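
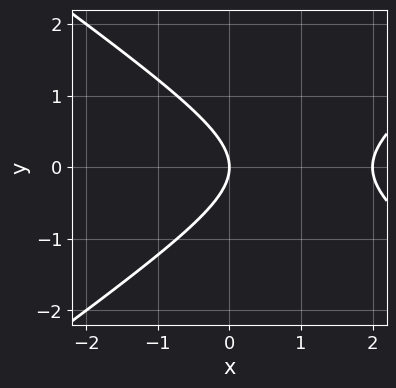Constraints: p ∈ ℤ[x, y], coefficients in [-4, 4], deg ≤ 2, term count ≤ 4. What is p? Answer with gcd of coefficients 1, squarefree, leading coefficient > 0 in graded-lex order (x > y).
First, deg p = 2.
Next, symmetries: mirror symmetry y ↦ −y ⇒ only even powers of y.
Next, observable constraints: the x-axis gridline crossings are at x ∈ {0, 2}; it meets the y-axis at y = 0 (among the integer gridlines).
Finally, together with the visible shape, these determine p as stated.

x^2 - 2*y^2 - 2*x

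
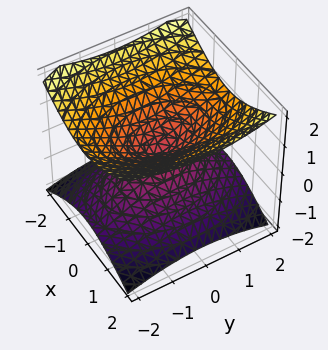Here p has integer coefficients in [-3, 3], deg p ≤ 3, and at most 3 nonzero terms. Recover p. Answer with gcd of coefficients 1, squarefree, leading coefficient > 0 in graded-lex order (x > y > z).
2*x^2 + y^2 - 3*z^2

(a) The degree is 2 — two nappes meeting at a single point; a quadric.
(b) Symmetries: mirror symmetry x ↦ −x ⇒ only even powers of x; mirror symmetry z ↦ −z ⇒ only even powers of z; it's symmetric under y → −y, forcing even powers of y.
(c) Against the integer gridlines: one x-axis crossing is at x = 0; it meets the z-axis at z = 0 (among the integer gridlines); one y-axis crossing is at y = 0.
(d) Putting this together gives p.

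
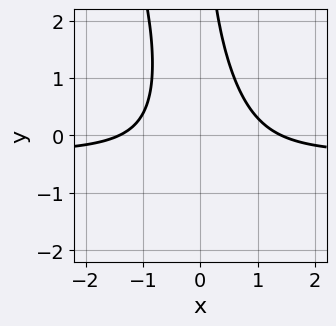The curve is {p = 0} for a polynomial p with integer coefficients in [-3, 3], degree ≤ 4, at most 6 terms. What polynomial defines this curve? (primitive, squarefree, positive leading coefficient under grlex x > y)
3*x^2*y + x*y^2 + x^2 - 2

(a) deg p = 3.
(b) Checking where it meets the axes: it misses every integer gridline on the y-axis.
(c) Matching integer coefficients to the picture gives p.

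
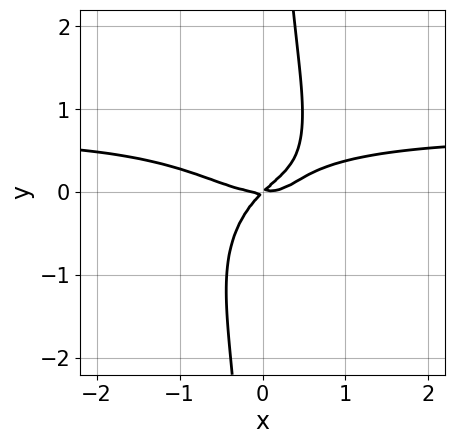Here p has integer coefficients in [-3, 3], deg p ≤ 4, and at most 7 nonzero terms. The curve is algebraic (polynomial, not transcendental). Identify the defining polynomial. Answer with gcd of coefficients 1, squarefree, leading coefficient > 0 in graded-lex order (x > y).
3*x^3*y + 3*x*y^3 - 2*x^3 + 3*x*y - 3*y^2

The degree is 4 — no degree-3 curve has this shape.
Checking where it meets the axes: it meets the y-axis at y = 0 (among the integer gridlines); it crosses the x-axis at the gridline x = 0.
Together with the visible shape, these determine p as stated.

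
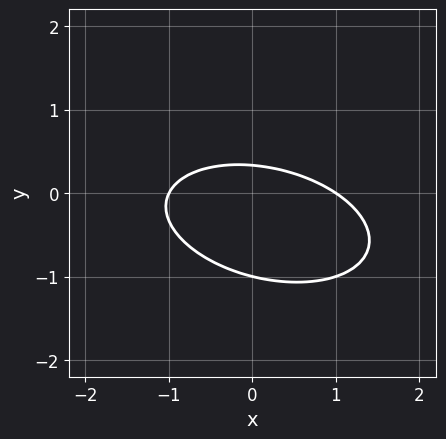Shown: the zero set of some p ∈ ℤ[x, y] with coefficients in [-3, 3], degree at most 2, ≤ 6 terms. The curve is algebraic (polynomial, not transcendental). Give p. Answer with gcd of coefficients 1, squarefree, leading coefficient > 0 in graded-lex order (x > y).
x^2 + x*y + 3*y^2 + 2*y - 1

First, the degree is 2 — a generic line meets the curve in up to 2 points.
Next, checking where it meets the axes: the x-axis gridline crossings are at x ∈ {-1, 1}; one y-axis crossing is at y = -1.
Finally, the integer polynomial consistent with all of this is the stated p.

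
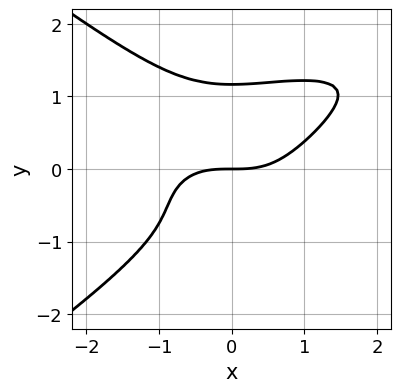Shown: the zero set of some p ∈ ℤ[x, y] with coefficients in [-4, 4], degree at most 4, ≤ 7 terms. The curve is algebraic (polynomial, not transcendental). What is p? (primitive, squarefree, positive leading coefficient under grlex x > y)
x^2*y^2 - 2*y^4 - x^3 + y^2 + 2*y

1. The degree is 4 — a generic line meets the curve in up to 4 points.
2. From the axis intercepts and sections: one x-axis crossing is at x = 0; it crosses the y-axis at the gridline y = 0.
3. These observations pin down the coefficients.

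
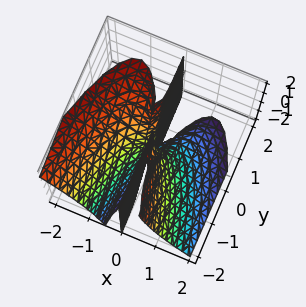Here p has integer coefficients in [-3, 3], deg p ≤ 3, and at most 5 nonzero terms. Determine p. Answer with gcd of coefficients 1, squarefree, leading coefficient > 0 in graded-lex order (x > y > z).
First, deg p = 3. A generic line meets the surface in up to 3 points.
Next, from the visible intercepts: every point of the y-axis in the box is on the surface; it crosses the x-axis at the gridline x = 0.
Finally, matching integer coefficients to the picture gives p.

3*x^3 + 3*x^2*z + 2*x*y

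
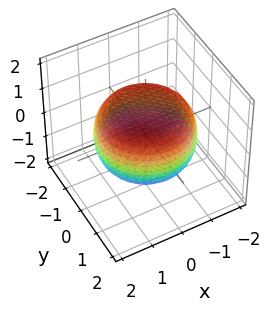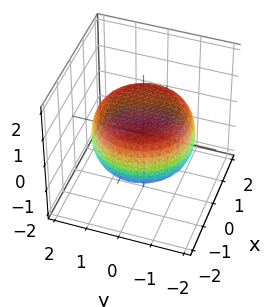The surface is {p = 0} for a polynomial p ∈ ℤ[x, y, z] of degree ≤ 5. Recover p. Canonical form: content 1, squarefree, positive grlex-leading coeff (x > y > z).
x^4 + 2*x^2*y^2 + y^4 - x^2 - y^2 + 3*z^2 - 3

(a) Degree: no degree-3 surface has this shape, so deg p = 4.
(b) By symmetry, the z-axis is an axis of rotation, so x and y enter only as x² + y².
(c) From the axis intercepts and sections: a circular section at z = -1 has radius exactly 1; the z-axis gridline crossings are at z ∈ {-1, 1}.
(d) Solving for integer coefficients yields p as stated.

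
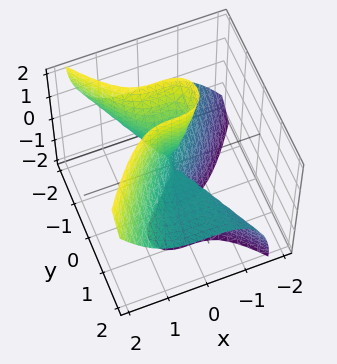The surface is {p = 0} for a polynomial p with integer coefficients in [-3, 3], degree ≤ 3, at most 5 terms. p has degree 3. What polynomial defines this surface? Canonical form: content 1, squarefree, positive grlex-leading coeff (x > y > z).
2*x^3 - 2*y^2*z - y*z^2

1. Degree: the shape is more complex than any degree-2 surface, so deg p = 3.
2. Observable constraints: every point of the z-axis in the box is on the surface; one x-axis crossing is at x = 0; the visible y-axis segment lies entirely on the surface.
3. Matching integer coefficients to the picture gives p.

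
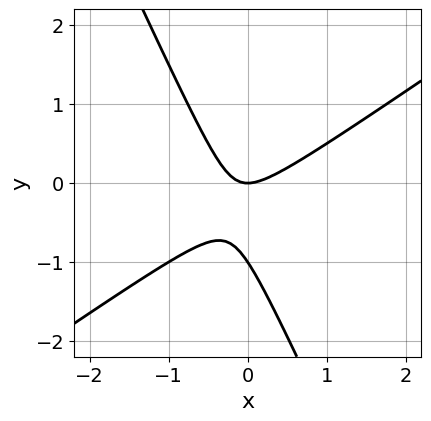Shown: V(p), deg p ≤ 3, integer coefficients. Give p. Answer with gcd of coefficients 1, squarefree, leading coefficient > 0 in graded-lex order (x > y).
3*x^2 - 3*x*y - 2*y^2 - 2*y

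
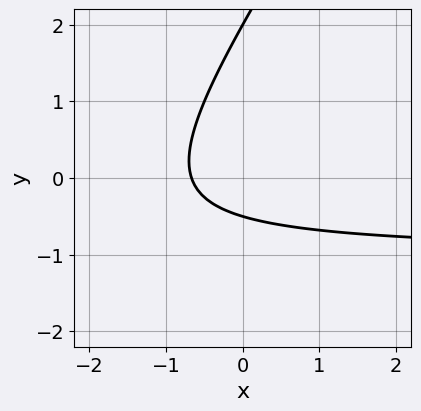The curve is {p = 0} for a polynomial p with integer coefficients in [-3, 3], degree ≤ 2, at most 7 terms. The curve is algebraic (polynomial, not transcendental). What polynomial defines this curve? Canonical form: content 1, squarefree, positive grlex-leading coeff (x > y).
3*x*y - 2*y^2 + 3*x + 3*y + 2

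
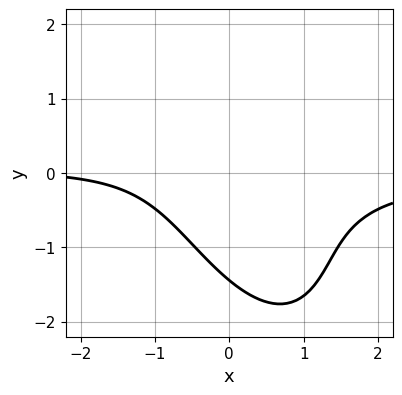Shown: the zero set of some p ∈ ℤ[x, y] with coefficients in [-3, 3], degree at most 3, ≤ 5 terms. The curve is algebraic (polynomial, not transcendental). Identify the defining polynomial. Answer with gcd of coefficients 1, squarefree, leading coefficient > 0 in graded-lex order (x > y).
3*x^2*y + 2*x*y^2 + y^3 + x + 3

(a) deg p = 3.
(b) From the visible intercepts: it misses every integer gridline on the x-axis.
(c) These observations pin down the coefficients.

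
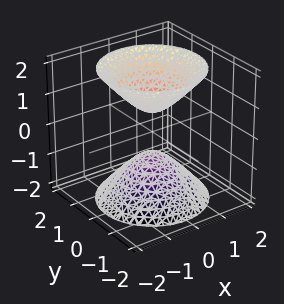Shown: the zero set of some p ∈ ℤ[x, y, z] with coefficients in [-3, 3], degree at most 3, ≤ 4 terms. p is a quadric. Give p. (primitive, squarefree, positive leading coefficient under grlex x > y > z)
(a) There are 2 components.
(b) The degree is 2 — two separate bowl-shaped sheets opening away from each other; a quadric.
(c) Symmetries: mirror symmetry z ↦ −z ⇒ only even powers of z; the z-axis is an axis of rotation, so x and y enter only as x² + y².
(d) From the visible intercepts: it misses every integer gridline on the y-axis; a circular section at z = 1 has radius between 0 and 1; no x-intercept at any integer in the box.
(e) The integer polynomial consistent with all of this is the stated p.

3*x^2 + 3*y^2 - 2*z^2 + 1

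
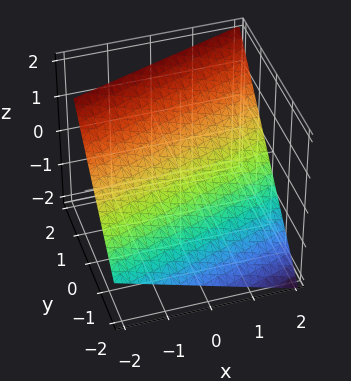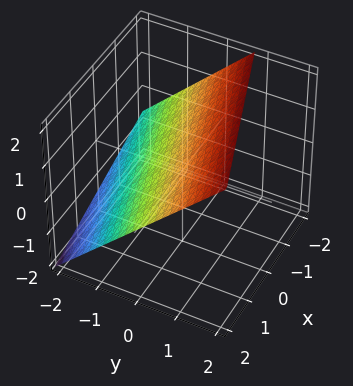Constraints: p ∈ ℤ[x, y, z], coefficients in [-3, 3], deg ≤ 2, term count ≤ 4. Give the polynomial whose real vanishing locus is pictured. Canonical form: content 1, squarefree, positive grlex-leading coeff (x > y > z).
x - 3*y + 3*z - 2

1. deg p = 1. The surface is flat (a plane).
2. Observable constraints: one x-axis crossing is at x = 2.
3. Fitting integer coefficients to these (and the overall shape) gives p.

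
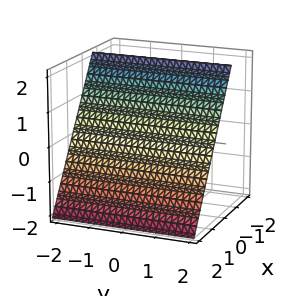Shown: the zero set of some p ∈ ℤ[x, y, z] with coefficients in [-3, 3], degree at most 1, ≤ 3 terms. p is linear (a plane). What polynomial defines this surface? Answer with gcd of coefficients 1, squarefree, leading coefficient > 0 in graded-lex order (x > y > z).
3*x + 2*z - 2

1. deg p = 1. Every cross-section is a straight line — this is a plane.
2. Checking where it meets the axes: one z-axis crossing is at z = 1; no y-intercept at any integer in the box.
3. Putting this together gives p.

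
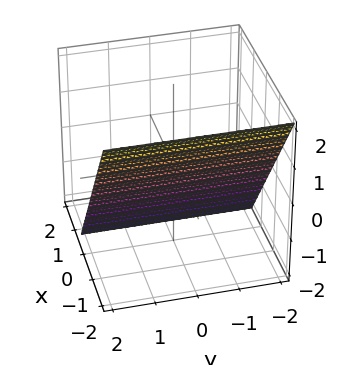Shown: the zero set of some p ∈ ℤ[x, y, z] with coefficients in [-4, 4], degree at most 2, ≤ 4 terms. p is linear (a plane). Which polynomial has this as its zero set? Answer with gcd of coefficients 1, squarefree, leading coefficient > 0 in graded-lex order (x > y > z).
3*x + 2*z + 2

(a) deg p = 1. Every cross-section is a straight line — this is a plane.
(b) From the visible intercepts: no y-intercept at any integer in the box; it crosses the z-axis at the gridline z = -1.
(c) These observations pin down the coefficients.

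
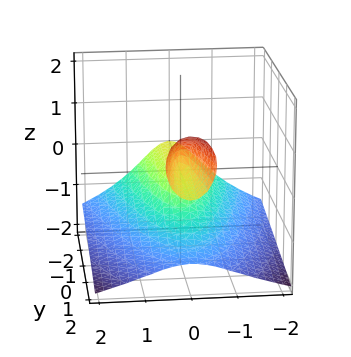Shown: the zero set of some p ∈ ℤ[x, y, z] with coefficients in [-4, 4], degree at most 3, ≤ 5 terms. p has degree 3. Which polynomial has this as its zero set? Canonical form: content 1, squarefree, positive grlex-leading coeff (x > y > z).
x^2*z + z^3 + 3*x^2 - y*z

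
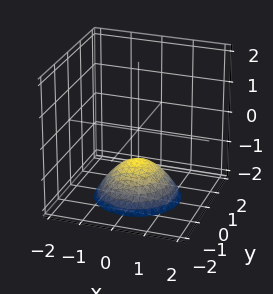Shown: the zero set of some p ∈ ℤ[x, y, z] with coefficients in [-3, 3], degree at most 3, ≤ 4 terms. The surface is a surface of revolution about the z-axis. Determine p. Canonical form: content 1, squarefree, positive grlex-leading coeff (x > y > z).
First, deg p = 2. No degree-1 surface has this shape.
Then, by symmetry, every cross-section ⟂ z is a circle, so x, y appear only via x² + y².
Then, observable constraints: it meets the z-axis at z = -1 (among the integer gridlines); a circular section at z = -2 has radius between 1 and 2.
Finally, fitting integer coefficients to these (and the overall shape) gives p.

2*x^2 + 2*y^2 + 3*z + 3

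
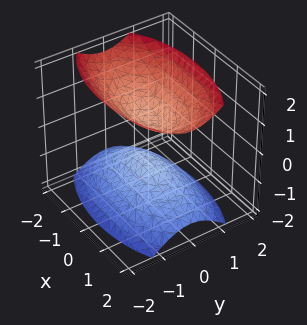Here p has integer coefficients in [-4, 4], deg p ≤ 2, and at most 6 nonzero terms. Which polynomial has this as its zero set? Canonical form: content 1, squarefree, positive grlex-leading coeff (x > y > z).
x^2 + 3*y^2 - 2*z^2 + 1

(a) The picture has 2 separate pieces. Treating them together as one polynomial.
(b) deg p = 2. Two sheets facing apart; a quadric.
(c) Symmetries: mirror symmetry y ↦ −y ⇒ only even powers of y; the x ↦ −x reflection is a symmetry, so x appears only in even powers; it's symmetric under z → −z, forcing even powers of z.
(d) Checking where it meets the axes: it misses every integer gridline on the x-axis; it misses every integer gridline on the y-axis.
(e) Putting this together gives p.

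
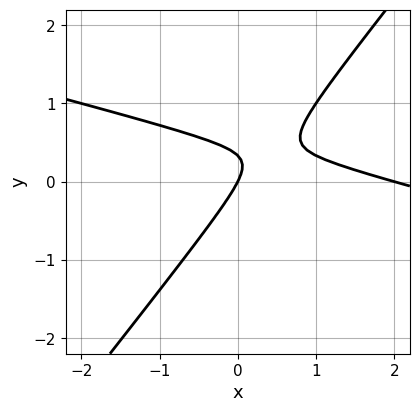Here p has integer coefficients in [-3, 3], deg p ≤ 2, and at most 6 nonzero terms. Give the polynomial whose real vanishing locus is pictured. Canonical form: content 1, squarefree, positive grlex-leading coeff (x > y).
First, deg p = 2.
Then, from the visible intercepts: among the integer gridlines, it crosses the x-axis at x ∈ {0, 2}; it crosses the y-axis at the gridline y = 0.
Finally, together with the visible shape, these determine p as stated.

x^2 + 3*x*y - 3*y^2 - 2*x + y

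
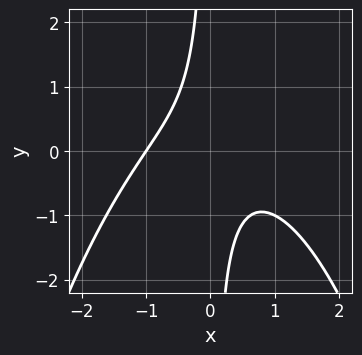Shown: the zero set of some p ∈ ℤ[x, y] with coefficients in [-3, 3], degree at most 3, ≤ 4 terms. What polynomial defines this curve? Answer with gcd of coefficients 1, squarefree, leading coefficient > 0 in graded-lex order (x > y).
x^3 + 2*x*y + 1

The degree is 3 — the shape is more complex than any degree-2 curve.
Checking where it meets the axes: the curve avoids every integer y-axis point in the box; it crosses the x-axis at the gridline x = -1.
Solving for integer coefficients yields p as stated.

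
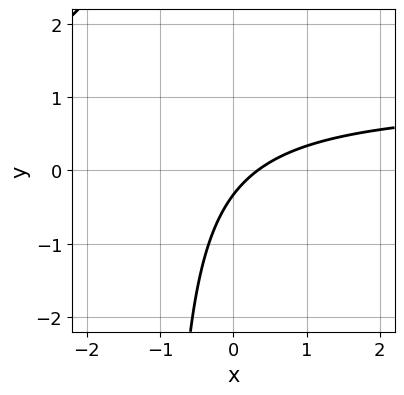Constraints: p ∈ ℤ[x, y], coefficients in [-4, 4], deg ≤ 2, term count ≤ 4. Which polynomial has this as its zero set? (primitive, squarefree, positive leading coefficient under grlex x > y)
(a) Degree: a generic line meets the curve in up to 2 points, so deg p = 2.
(b) Putting this together gives p.

3*x*y - 3*x + 3*y + 1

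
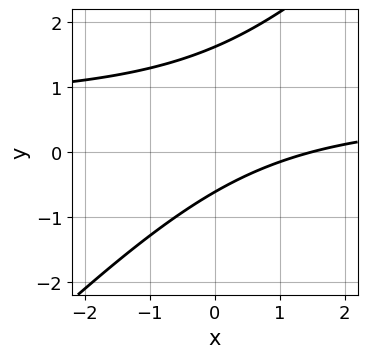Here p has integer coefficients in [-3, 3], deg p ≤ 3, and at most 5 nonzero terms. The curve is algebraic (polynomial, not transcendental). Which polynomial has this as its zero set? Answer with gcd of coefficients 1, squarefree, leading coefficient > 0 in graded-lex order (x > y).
3*x*y - 3*y^2 - 2*x + 3*y + 3

deg p = 2. The shape is more complex than any degree-1 curve.
Putting this together gives p.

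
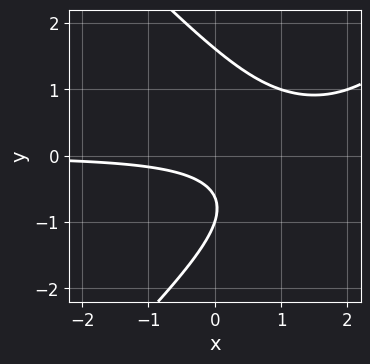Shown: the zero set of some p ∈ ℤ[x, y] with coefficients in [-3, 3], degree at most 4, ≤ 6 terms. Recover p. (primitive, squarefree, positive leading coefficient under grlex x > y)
x^2*y - y^3 - 3*x*y + 2*y + 1

First, degree: a generic line meets the curve in up to 3 points, so deg p = 3.
Then, from the visible intercepts: it misses every integer gridline on the x-axis; it meets the y-axis at y = -1 (among the integer gridlines).
Finally, matching integer coefficients to the picture gives p.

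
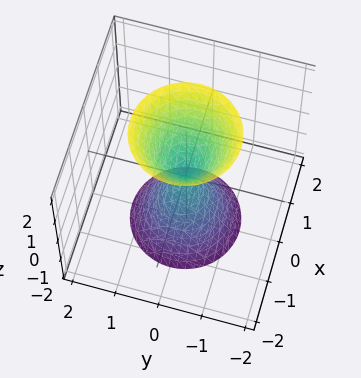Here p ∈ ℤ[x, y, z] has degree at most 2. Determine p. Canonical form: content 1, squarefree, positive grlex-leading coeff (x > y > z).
I count 2 distinct pieces. They look like related sheets of one shape, so recover p as a whole.
Degree: two nappes meeting at a single point; a quadric, so deg p = 2.
Symmetries: rotational symmetry about the z-axis ⇒ p depends on x, y only through x² + y²; it's symmetric under z → −z, forcing even powers of z.
Observable constraints: it meets the x-axis at x = 0 (among the integer gridlines); a circular section at z = 1 has radius between 0 and 1; it crosses the y-axis at the gridline y = 0.
Matching integer coefficients to the picture gives p.

3*x^2 + 3*y^2 - z^2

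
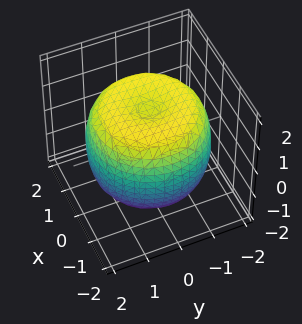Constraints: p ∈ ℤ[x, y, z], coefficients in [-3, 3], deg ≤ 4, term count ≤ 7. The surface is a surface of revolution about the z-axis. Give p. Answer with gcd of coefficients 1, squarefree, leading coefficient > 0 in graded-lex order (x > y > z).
x^4 + 2*x^2*y^2 + y^4 - 2*x^2 - 2*y^2 + 2*z^2 - 3

First, degree: the shape is more complex than any degree-3 surface, so deg p = 4.
Then, symmetry: the z-axis is an axis of rotation, so x and y enter only as x² + y².
Next, checking where it meets the axes: a circular section at z = 0 has radius between 1 and 2.
Finally, matching integer coefficients to the picture gives p.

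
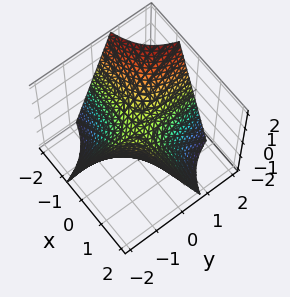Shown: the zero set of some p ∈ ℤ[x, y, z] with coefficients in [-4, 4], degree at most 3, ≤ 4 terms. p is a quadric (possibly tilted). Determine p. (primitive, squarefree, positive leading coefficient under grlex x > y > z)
4*x*y + 3*z

First, degree: no degree-1 surface has this shape, so deg p = 2.
Next, checking where it meets the axes: the visible x-axis segment lies entirely on the surface; the visible y-axis segment lies entirely on the surface; one z-axis crossing is at z = 0.
Finally, these observations pin down the coefficients.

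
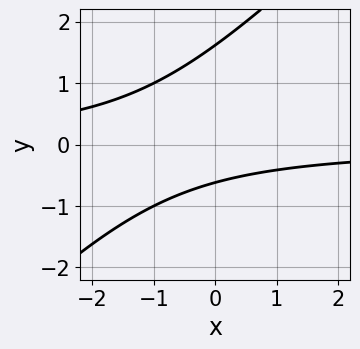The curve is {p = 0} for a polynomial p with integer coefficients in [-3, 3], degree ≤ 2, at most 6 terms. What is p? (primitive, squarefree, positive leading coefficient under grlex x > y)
(a) deg p = 2. No degree-1 curve has this shape.
(b) From the axis intercepts and sections: the curve avoids every integer x-axis point in the box.
(c) Matching integer coefficients to the picture gives p.

x*y - y^2 + y + 1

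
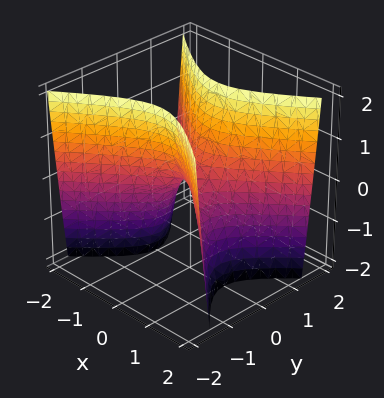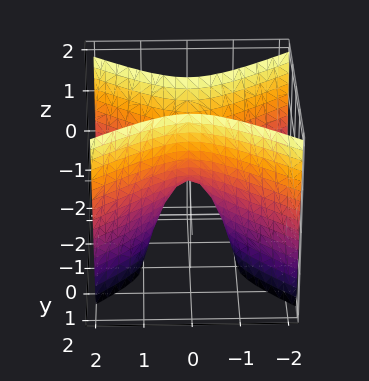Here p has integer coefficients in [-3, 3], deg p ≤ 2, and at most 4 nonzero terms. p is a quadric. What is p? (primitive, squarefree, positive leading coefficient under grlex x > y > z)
(a) deg p = 2. A saddle surface; a quadric.
(b) Symmetries: the x ↦ −x reflection is a symmetry, so x appears only in even powers; it's symmetric under y → −y, forcing even powers of y.
(c) From the axis intercepts and sections: it meets the z-axis at z = 0 (among the integer gridlines); one y-axis crossing is at y = 0.
(d) Fitting integer coefficients to these (and the overall shape) gives p.

2*x^2 - 3*y^2 + z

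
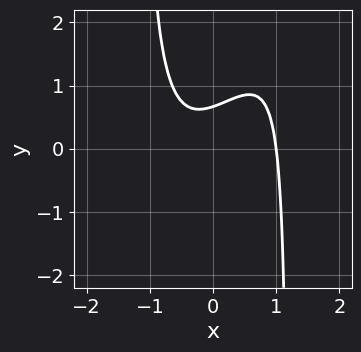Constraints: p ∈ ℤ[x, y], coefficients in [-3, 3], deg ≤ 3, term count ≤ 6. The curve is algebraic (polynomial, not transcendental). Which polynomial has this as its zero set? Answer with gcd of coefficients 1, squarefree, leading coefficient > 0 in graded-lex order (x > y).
3*x^3 - 2*x^2*y - x + 3*y - 2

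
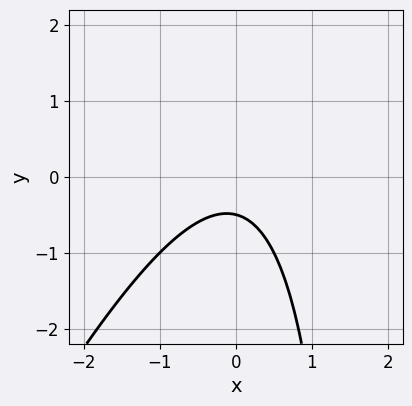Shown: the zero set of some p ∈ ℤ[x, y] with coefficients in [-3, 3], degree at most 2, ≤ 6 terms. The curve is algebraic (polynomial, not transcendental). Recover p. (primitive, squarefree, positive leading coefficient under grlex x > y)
Degree: no degree-1 curve has this shape, so deg p = 2.
Against the integer gridlines: the curve avoids every integer x-axis point in the box.
Fitting integer coefficients to these (and the overall shape) gives p.

2*x^2 - x*y + 2*y + 1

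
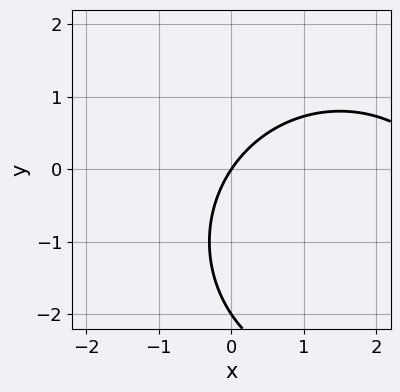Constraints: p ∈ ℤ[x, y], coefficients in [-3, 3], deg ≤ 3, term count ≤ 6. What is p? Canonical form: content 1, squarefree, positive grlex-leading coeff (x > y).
First, deg p = 2. A generic line meets the curve in up to 2 points.
Next, reading off the gridlines: it crosses the x-axis at the gridline x = 0; among the integer gridlines, it crosses the y-axis at y ∈ {-2, 0}.
Finally, these observations pin down the coefficients.

x^2 + y^2 - 3*x + 2*y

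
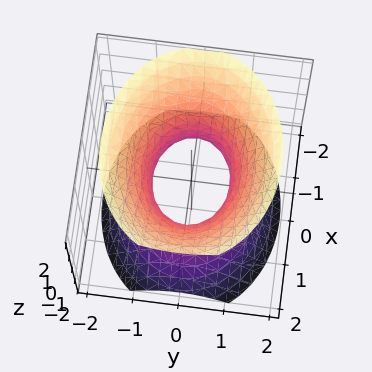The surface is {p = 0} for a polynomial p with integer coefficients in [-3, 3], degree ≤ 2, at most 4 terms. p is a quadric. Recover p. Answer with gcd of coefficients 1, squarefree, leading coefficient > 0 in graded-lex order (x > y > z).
1. The degree is 2 — one connected sheet with a waist; a quadric.
2. Symmetries: it's symmetric under z → −z, forcing even powers of z; mirror symmetry y ↦ −y ⇒ only even powers of y; mirror symmetry x ↦ −x ⇒ only even powers of x.
3. Against the integer gridlines: the surface avoids every integer z-axis point in the box; among the integer gridlines, it crosses the x-axis at x ∈ {-1, 1}.
4. Assembling these constraints gives the stated polynomial.

2*x^2 + 3*y^2 - 2*z^2 - 2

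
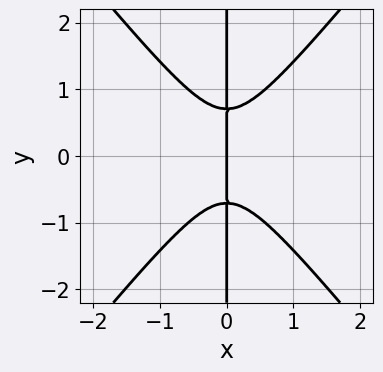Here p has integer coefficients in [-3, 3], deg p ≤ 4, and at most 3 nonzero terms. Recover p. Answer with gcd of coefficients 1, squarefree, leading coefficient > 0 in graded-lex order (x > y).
(a) deg p = 3. A generic line meets the curve in up to 3 points.
(b) Symmetries: it's symmetric under y → −y, forcing even powers of y.
(c) From the axis intercepts and sections: it meets the x-axis at x = 0 (among the integer gridlines); the visible y-axis segment lies entirely on the curve.
(d) Fitting integer coefficients to these (and the overall shape) gives p.

3*x^3 - 2*x*y^2 + x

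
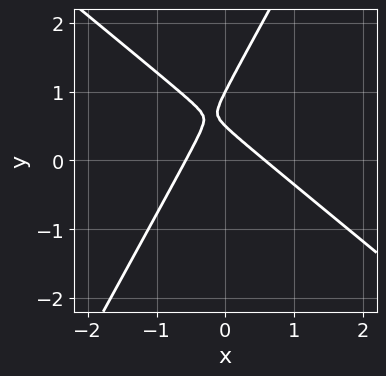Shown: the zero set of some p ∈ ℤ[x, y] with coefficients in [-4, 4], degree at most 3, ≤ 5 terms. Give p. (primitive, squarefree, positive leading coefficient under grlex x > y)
3*x^2 + 2*x*y - 2*y^2 + 3*y - 1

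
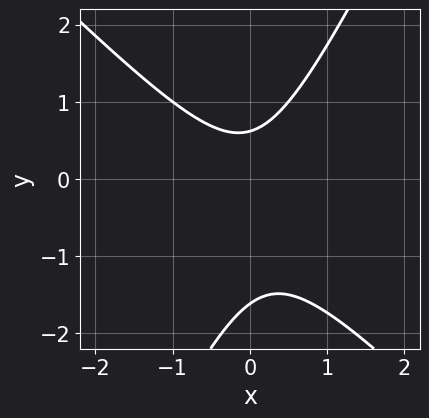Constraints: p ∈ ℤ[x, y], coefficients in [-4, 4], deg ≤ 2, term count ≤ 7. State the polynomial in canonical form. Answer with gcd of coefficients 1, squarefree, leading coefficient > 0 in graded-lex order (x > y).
First, degree: a generic line meets the curve in up to 2 points, so deg p = 2.
Then, against the integer gridlines: no x-intercept at any integer in the box.
Finally, assembling these constraints gives the stated polynomial.

2*x^2 + x*y - y^2 - y + 1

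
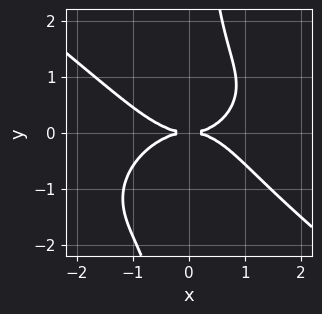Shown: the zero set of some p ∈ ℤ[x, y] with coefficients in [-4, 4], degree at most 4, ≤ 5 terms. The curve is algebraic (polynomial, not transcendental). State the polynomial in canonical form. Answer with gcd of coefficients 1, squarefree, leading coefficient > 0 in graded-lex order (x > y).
x^4 + 2*x*y^3 + x*y^2 - 3*y^2

(a) Degree: no degree-3 curve has this shape, so deg p = 4.
(b) Against the integer gridlines: one x-axis crossing is at x = 0; it crosses the y-axis at the gridline y = 0.
(c) Fitting integer coefficients to these (and the overall shape) gives p.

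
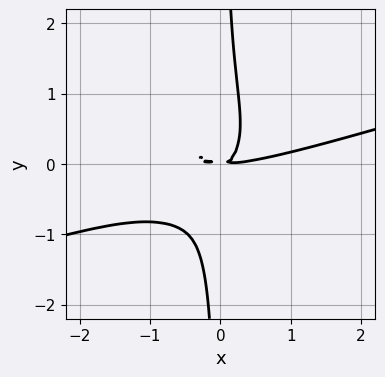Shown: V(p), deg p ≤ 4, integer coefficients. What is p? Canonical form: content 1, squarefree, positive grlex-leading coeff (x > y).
x^4 - 3*x^3*y - 3*x*y^3 - 3*x^2*y + y^2

Degree: no degree-3 curve has this shape, so deg p = 4.
Putting this together gives p.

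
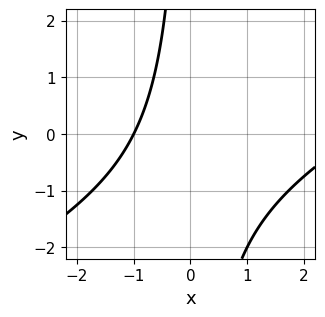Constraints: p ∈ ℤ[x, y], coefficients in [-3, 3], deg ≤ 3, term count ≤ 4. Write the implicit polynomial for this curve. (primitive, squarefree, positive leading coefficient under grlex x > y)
x^2 - 2*x*y - 2*x - 3

First, deg p = 2. A generic line meets the curve in up to 2 points.
Next, checking where it meets the axes: it meets the x-axis at x = -1 (among the integer gridlines); the curve avoids every integer y-axis point in the box.
Finally, matching integer coefficients to the picture gives p.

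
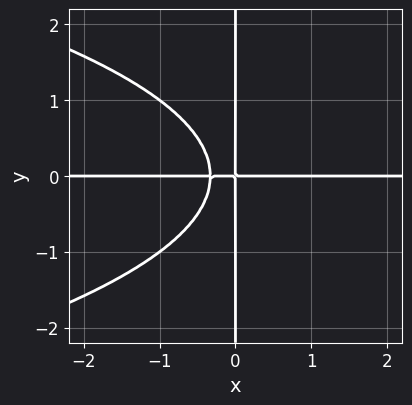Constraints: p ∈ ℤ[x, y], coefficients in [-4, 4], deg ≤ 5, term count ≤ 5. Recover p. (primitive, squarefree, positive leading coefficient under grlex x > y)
First, the degree is 4 — a generic line meets the curve in up to 4 points.
Then, against the integer gridlines: the visible y-axis segment lies entirely on the curve; the visible x-axis segment lies entirely on the curve.
Finally, these observations pin down the coefficients.

2*x*y^3 + 3*x^2*y + x*y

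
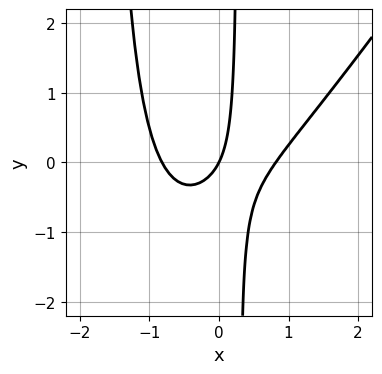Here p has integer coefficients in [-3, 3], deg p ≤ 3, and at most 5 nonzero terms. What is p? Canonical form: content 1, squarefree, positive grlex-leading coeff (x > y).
3*x^3 - 2*x^2*y - 3*x*y - 2*x + y

1. The degree is 3 — no degree-2 curve has this shape.
2. Observable constraints: it crosses the x-axis at the gridline x = 0; it crosses the y-axis at the gridline y = 0.
3. Fitting integer coefficients to these (and the overall shape) gives p.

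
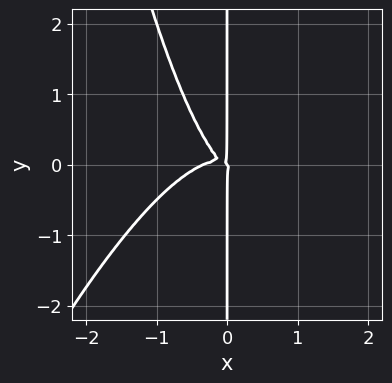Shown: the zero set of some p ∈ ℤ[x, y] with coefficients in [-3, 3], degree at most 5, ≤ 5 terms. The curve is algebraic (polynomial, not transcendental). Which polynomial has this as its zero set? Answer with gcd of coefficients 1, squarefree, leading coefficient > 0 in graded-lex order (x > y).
3*x^4 - x^3*y + x^3 + 2*x^2*y + 2*x*y^2

Degree: no degree-3 curve has this shape, so deg p = 4.
Checking where it meets the axes: it meets the x-axis at x = 0 (among the integer gridlines); the visible y-axis segment lies entirely on the curve.
Together with the visible shape, these determine p as stated.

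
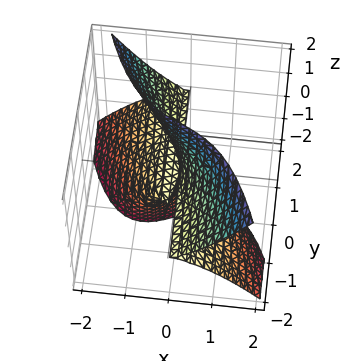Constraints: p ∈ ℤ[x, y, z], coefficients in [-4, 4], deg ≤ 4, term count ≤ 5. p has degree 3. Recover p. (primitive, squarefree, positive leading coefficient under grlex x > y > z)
First, degree: the shape is more complex than any degree-2 surface, so deg p = 3.
Then, observable constraints: the visible y-axis segment lies entirely on the surface; the visible z-axis segment lies entirely on the surface; it crosses the x-axis at the gridline x = 0.
Finally, together with the visible shape, these determine p as stated.

x^3 + y*z^2 + x*z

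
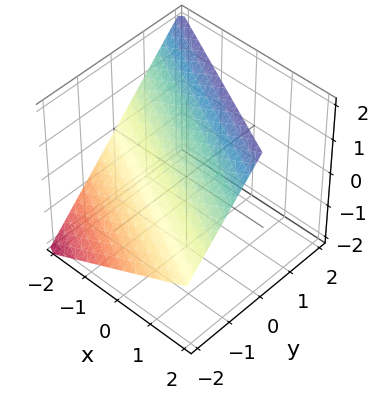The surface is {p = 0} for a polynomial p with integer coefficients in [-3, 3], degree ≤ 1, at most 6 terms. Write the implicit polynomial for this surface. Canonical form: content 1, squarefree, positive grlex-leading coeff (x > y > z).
x + 2*y - 2*z + 2

Degree: every cross-section is a straight line — this is a plane, so deg p = 1.
Against the integer gridlines: it crosses the y-axis at the gridline y = -1; it meets the x-axis at x = -2 (among the integer gridlines).
Matching integer coefficients to the picture gives p. Check: (0, 0, 1) on the z-axis lies on the surface, and p(0, 0, 1) = 0. ✓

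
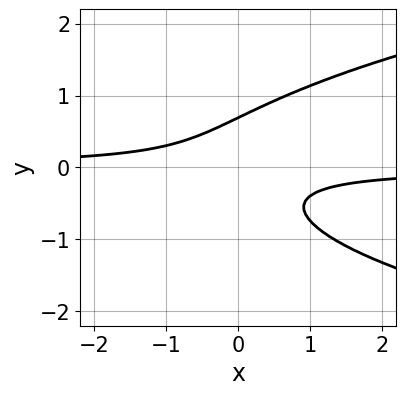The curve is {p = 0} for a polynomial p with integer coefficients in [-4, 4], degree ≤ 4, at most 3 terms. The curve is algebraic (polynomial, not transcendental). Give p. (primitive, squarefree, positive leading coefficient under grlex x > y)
3*y^3 - 3*x*y - 1

Degree: the shape is more complex than any degree-2 curve, so deg p = 3.
From the axis intercepts and sections: the curve avoids every integer x-axis point in the box.
These observations pin down the coefficients.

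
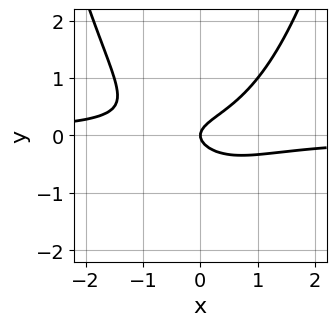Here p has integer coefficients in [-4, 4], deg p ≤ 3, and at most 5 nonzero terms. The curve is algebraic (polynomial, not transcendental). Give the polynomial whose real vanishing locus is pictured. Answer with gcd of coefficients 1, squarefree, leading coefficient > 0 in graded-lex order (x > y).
(a) Degree: a generic line meets the curve in up to 3 points, so deg p = 3.
(b) Observable constraints: it crosses the x-axis at the gridline x = 0; it meets the y-axis at y = 0 (among the integer gridlines).
(c) The integer polynomial consistent with all of this is the stated p.

2*x^2*y - 3*y^2 + x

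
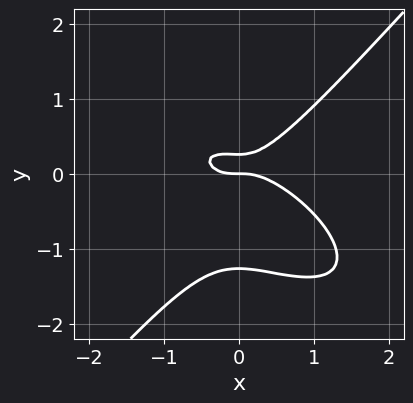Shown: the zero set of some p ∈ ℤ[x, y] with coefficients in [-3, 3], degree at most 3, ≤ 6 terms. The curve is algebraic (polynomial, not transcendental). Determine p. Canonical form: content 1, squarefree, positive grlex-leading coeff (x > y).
2*x^3 + 2*x^2*y - 3*y^3 - 3*y^2 + y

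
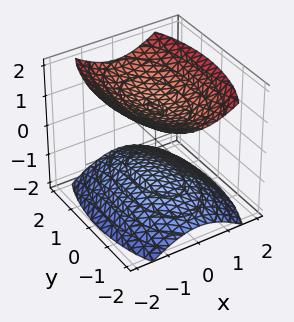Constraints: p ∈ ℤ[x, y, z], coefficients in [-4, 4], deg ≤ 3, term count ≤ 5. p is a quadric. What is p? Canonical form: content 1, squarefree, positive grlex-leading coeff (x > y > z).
3*x^2 + y^2 - 3*z^2 + 3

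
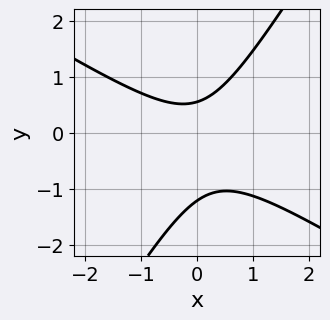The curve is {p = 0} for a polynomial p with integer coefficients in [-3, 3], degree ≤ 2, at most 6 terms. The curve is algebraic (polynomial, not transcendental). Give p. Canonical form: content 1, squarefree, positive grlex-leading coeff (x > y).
The degree is 2 — a generic line meets the curve in up to 2 points.
From the axis intercepts and sections: no x-intercept at any integer in the box.
Putting this together gives p.

3*x^2 + 3*x*y - 3*y^2 - 2*y + 2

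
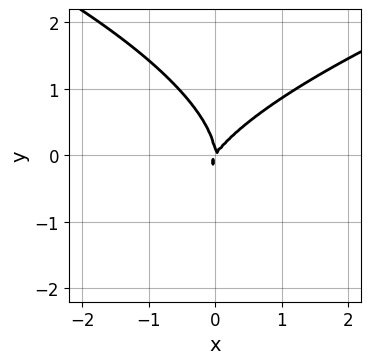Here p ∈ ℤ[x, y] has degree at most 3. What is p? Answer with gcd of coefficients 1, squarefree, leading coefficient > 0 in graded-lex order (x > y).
Degree: a generic line meets the curve in up to 3 points, so deg p = 3.
Reading off the gridlines: it meets the y-axis at y = 0 (among the integer gridlines); one x-axis crossing is at x = 0.
Assembling these constraints gives the stated polynomial.

2*y^3 - 3*x^2 + 2*x*y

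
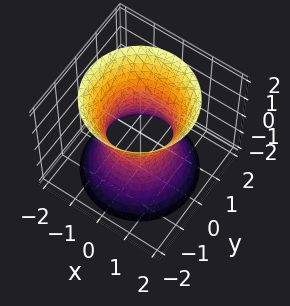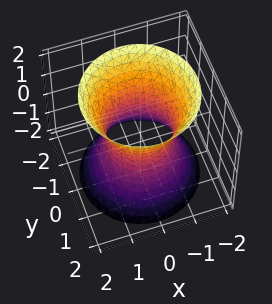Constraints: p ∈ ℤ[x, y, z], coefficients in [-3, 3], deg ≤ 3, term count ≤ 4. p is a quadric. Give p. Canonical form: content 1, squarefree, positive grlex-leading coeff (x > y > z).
deg p = 2.
Symmetries: mirror symmetry z ↦ −z ⇒ only even powers of z; every cross-section ⟂ z is a circle, so x, y appear only via x² + y².
Against the integer gridlines: among the integer gridlines, it crosses the y-axis at y ∈ {-1, 1}; a circular section at z = -1 has radius between 1 and 2; among the integer gridlines, it crosses the x-axis at x ∈ {-1, 1}; no z-intercept at any integer in the box.
Solving for integer coefficients yields p as stated.

2*x^2 + 2*y^2 - z^2 - 2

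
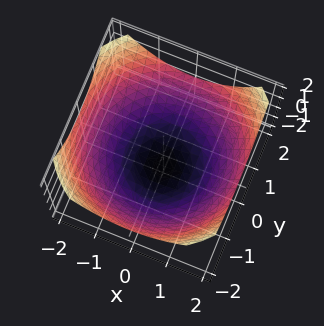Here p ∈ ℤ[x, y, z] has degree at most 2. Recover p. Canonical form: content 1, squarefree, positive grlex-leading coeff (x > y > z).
The degree is 2 — the shape is more complex than any degree-1 surface.
Symmetries: rotational symmetry about the z-axis ⇒ p depends on x, y only through x² + y².
From the axis intercepts and sections: a circular section at z = -1 has radius exactly 1.
Assembling these constraints gives the stated polynomial.

x^2 + y^2 - 2*z - 3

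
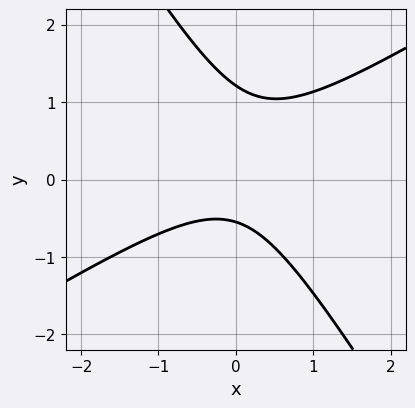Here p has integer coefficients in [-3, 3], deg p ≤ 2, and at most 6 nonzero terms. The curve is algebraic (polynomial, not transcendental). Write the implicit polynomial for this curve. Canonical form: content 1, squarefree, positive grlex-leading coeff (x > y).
3*x^2 - 3*x*y - 3*y^2 + 2*y + 2

1. Degree: a generic line meets the curve in up to 2 points, so deg p = 2.
2. Checking where it meets the axes: it misses every integer gridline on the x-axis.
3. Matching integer coefficients to the picture gives p.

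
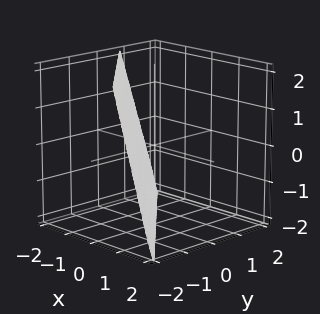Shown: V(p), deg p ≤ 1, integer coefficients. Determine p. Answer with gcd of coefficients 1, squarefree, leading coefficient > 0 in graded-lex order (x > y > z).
Degree: every cross-section is a straight line — this is a plane, so deg p = 1.
Against the integer gridlines: one z-axis crossing is at z = -2.
Solving for integer coefficients yields p as stated.

3*x + 3*y + z + 2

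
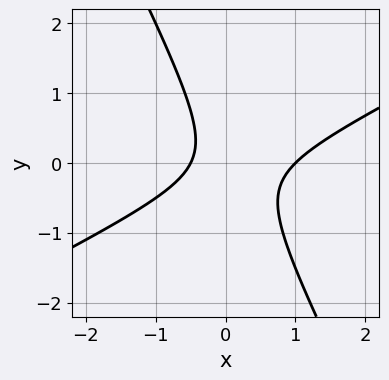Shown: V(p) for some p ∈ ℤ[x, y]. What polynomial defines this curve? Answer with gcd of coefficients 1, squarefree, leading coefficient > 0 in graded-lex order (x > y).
2*x^2 - 3*x*y - 2*y^2 - x - 1

(a) Degree: the shape is more complex than any degree-1 curve, so deg p = 2.
(b) From the visible intercepts: it misses every integer gridline on the y-axis; one x-axis crossing is at x = 1.
(c) The integer polynomial consistent with all of this is the stated p.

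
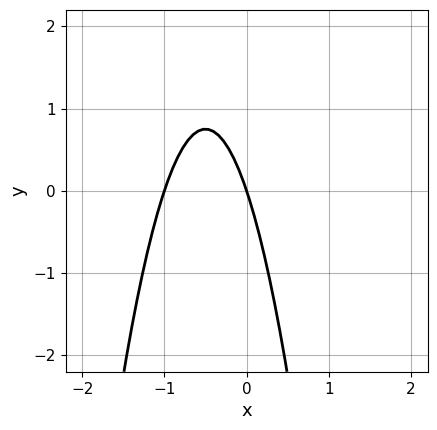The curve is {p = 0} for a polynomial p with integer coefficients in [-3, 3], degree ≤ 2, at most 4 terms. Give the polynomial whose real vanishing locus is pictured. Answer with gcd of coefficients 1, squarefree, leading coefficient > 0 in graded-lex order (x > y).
(a) deg p = 2.
(b) Observable constraints: the x-axis gridline crossings are at x ∈ {-1, 0}; it crosses the y-axis at the gridline y = 0.
(c) Solving for integer coefficients yields p as stated.

3*x^2 + 3*x + y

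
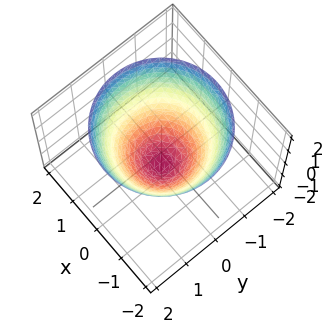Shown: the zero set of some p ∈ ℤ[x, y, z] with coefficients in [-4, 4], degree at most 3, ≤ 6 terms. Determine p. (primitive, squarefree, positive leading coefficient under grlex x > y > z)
(a) The degree is 2 — a generic line meets the surface in up to 2 points.
(b) Symmetry: every cross-section ⟂ z is a circle, so x, y appear only via x² + y².
(c) Against the integer gridlines: a circular section at z = 0 has radius exactly 1; the x-axis gridline crossings are at x ∈ {-1, 1}.
(d) These observations pin down the coefficients. Check: (0, 0, -1) on the z-axis lies on the surface, and p(0, 0, -1) = 0. ✓

x^2 + y^2 - z - 1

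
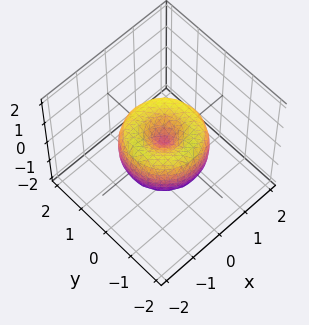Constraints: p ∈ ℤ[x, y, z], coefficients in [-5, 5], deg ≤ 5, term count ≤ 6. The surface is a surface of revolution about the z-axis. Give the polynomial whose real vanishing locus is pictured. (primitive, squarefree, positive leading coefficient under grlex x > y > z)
First, deg p = 4. The shape is more complex than any degree-3 surface.
Next, by symmetry, every cross-section ⟂ z is a circle, so x, y appear only via x² + y².
Then, checking where it meets the axes: a circular section at z = 0 has radius between 1 and 2; it crosses the x-axis at the gridline x = 0; it crosses the z-axis at the gridline z = 0.
Finally, matching integer coefficients to the picture gives p.

2*x^4 + 4*x^2*y^2 + 2*y^4 - 3*x^2 - 3*y^2 + 2*z^2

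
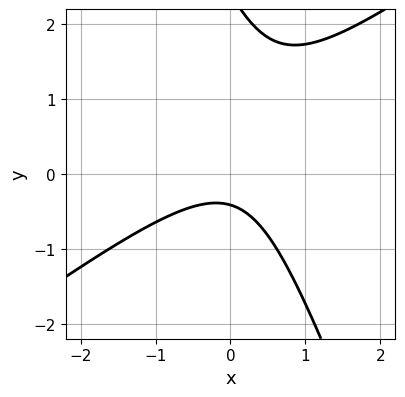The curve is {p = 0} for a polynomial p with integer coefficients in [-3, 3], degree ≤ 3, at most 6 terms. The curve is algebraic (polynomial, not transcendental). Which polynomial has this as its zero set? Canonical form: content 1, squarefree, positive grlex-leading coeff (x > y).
First, the degree is 2 — the shape is more complex than any degree-1 curve.
Next, reading off the gridlines: it misses every integer gridline on the x-axis.
Finally, solving for integer coefficients yields p as stated.

2*x^2 - 2*x*y - y^2 + 2*y + 1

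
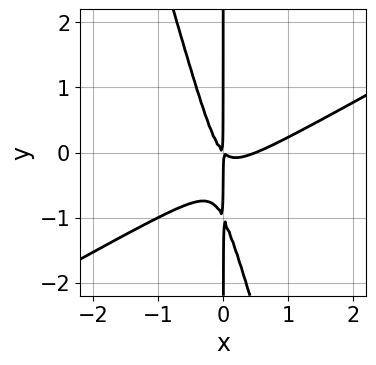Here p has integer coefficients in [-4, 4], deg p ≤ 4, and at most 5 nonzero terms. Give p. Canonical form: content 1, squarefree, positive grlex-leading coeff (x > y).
2*x^3 - 3*x^2*y - x*y^2 - x^2 - x*y

First, degree: no degree-2 curve has this shape, so deg p = 3.
Next, from the axis intercepts and sections: every point of the y-axis in the box is on the curve.
Finally, solving for integer coefficients yields p as stated.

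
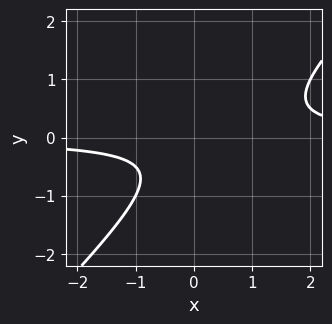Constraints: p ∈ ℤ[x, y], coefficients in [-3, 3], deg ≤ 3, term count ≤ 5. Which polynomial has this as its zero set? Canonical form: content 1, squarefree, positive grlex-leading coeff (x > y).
2*x*y - 2*y^2 - y - 1

deg p = 2.
From the visible intercepts: the curve avoids every integer x-axis point in the box; the curve avoids every integer y-axis point in the box.
Matching integer coefficients to the picture gives p.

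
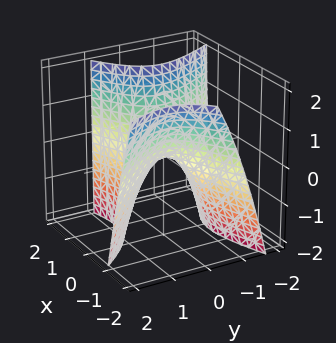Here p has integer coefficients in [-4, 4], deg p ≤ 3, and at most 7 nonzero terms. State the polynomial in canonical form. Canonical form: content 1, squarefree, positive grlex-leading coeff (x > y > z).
The degree is 2 — a generic line meets the surface in up to 2 points.
Against the integer gridlines: it crosses the y-axis at the gridline y = 0; one x-axis crossing is at x = 0; one z-axis crossing is at z = 0.
Fitting integer coefficients to these (and the overall shape) gives p.

2*x^2 - 3*x*y + x*z - 3*y^2 - 2*z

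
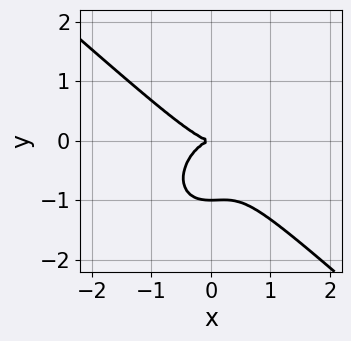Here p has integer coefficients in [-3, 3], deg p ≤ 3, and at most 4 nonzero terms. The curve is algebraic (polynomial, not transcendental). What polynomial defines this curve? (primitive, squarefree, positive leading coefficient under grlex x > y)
1. The degree is 3 — no degree-2 curve has this shape.
2. Observable constraints: the y-axis gridline crossings are at y ∈ {-1, 0}; it crosses the x-axis at the gridline x = 0.
3. Assembling these constraints gives the stated polynomial.

3*x^3 + x^2*y + 3*y^3 + 3*y^2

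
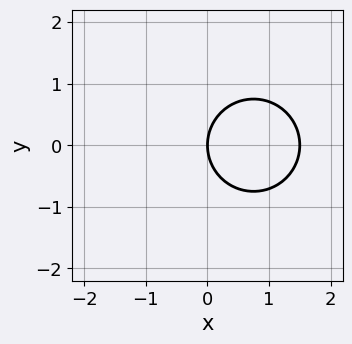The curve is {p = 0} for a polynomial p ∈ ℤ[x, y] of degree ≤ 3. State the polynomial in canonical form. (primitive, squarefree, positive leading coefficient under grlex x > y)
The degree is 2 — the shape is more complex than any degree-1 curve.
Symmetries: the y ↦ −y reflection is a symmetry, so y appears only in even powers.
From the axis intercepts and sections: one x-axis crossing is at x = 0; it meets the y-axis at y = 0 (among the integer gridlines).
Matching integer coefficients to the picture gives p.

2*x^2 + 2*y^2 - 3*x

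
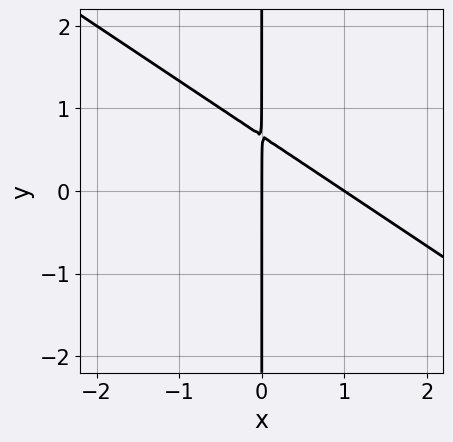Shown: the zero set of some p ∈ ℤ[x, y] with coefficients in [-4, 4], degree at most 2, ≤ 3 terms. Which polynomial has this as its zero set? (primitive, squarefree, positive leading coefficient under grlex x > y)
First, deg p = 2. A generic line meets the curve in up to 2 points.
Then, against the integer gridlines: every point of the y-axis in the box is on the curve; the x-axis gridline crossings are at x ∈ {0, 1}.
Finally, assembling these constraints gives the stated polynomial.

2*x^2 + 3*x*y - 2*x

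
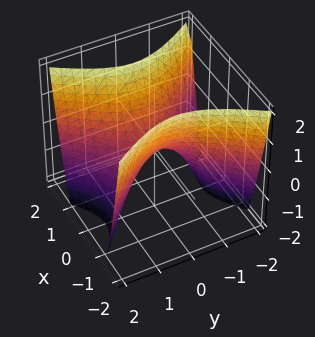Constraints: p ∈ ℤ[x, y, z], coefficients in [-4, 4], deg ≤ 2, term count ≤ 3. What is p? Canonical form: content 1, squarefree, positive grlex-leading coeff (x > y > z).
(a) The degree is 2 — a hyperbolic paraboloid; a quadric.
(b) Symmetries: the y ↦ −y reflection is a symmetry, so y appears only in even powers; mirror symmetry x ↦ −x ⇒ only even powers of x.
(c) Against the integer gridlines: it meets the z-axis at z = 0 (among the integer gridlines); it crosses the x-axis at the gridline x = 0; it meets the y-axis at y = 0 (among the integer gridlines).
(d) The integer polynomial consistent with all of this is the stated p.

3*x^2 - 2*y^2 - 2*z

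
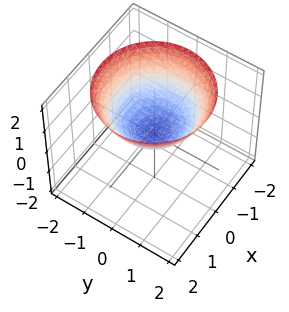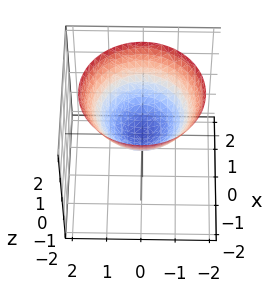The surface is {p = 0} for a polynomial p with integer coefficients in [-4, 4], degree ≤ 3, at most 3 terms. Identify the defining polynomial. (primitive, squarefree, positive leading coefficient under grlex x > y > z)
2*x^2 + 2*y^2 - 3*z

First, deg p = 2.
Next, symmetries: rotational symmetry about the z-axis ⇒ p depends on x, y only through x² + y².
Then, against the integer gridlines: it meets the y-axis at y = 0 (among the integer gridlines); a circular section at z = 1 has radius between 1 and 2; it crosses the x-axis at the gridline x = 0; it meets the z-axis at z = 0 (among the integer gridlines).
Finally, matching integer coefficients to the picture gives p.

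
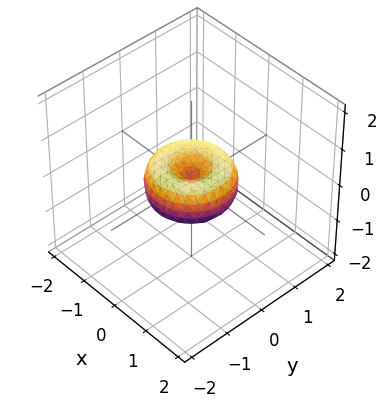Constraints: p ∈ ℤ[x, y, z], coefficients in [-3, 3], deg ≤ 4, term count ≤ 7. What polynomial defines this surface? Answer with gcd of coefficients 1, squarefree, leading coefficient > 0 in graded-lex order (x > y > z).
1. deg p = 4. The shape is more complex than any degree-3 surface.
2. By symmetry, every cross-section ⟂ z is a circle, so x, y appear only via x² + y².
3. From the visible intercepts: the y-axis gridline crossings are at y ∈ {-1, 0, 1}; a circular section at z = 0 has radius exactly 1; it crosses the z-axis at the gridline z = 0.
4. Matching integer coefficients to the picture gives p. Check: (-1, 0, 0) on the x-axis lies on the surface, and p(-1, 0, 0) = 0. ✓

x^4 + 2*x^2*y^2 + y^4 - x^2 - y^2 + z^2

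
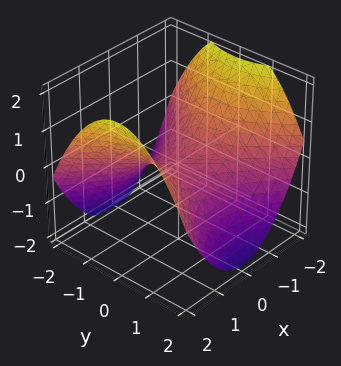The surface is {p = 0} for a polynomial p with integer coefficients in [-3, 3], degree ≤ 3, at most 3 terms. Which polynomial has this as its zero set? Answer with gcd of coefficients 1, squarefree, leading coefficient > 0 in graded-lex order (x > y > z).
1. deg p = 2.
2. Symmetries: the y ↦ −y reflection is a symmetry, so y appears only in even powers; it's symmetric under x → −x, forcing even powers of x.
3. From the axis intercepts and sections: one z-axis crossing is at z = 0; it meets the y-axis at y = 0 (among the integer gridlines); one x-axis crossing is at x = 0.
4. Together with the visible shape, these determine p as stated.

x^2 - y^2 - 2*z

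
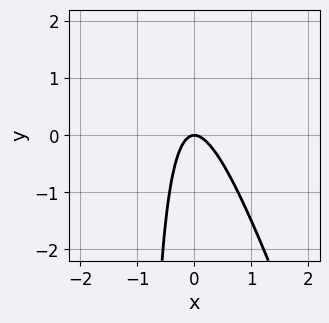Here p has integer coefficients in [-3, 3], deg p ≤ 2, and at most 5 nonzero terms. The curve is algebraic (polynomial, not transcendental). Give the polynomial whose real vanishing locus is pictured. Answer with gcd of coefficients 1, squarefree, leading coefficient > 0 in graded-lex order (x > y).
First, degree: no degree-1 curve has this shape, so deg p = 2.
Next, reading off the gridlines: one x-axis crossing is at x = 0; one y-axis crossing is at y = 0.
Finally, these observations pin down the coefficients.

3*x^2 + x*y + y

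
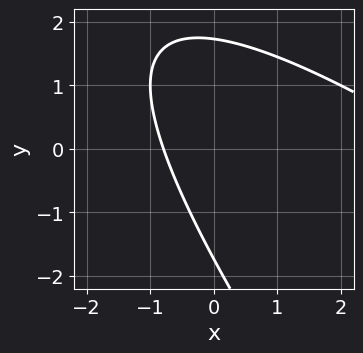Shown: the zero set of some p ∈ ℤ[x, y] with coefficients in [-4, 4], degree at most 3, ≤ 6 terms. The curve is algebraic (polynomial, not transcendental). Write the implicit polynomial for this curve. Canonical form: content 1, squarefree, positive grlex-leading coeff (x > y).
1. The degree is 2 — a generic line meets the curve in up to 2 points.
2. The integer polynomial consistent with all of this is the stated p.

x^2 + 2*x*y + y^2 - 3*x - 3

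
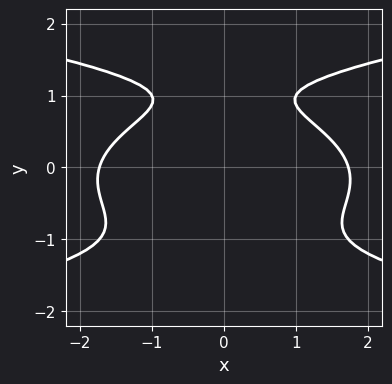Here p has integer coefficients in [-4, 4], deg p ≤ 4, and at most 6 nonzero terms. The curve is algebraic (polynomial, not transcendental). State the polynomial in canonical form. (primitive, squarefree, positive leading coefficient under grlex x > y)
2*y^4 - x^2 - 3*y^2 - y + 3

The degree is 4 — a generic line meets the curve in up to 4 points.
Symmetries: mirror symmetry x ↦ −x ⇒ only even powers of x.
Reading off the gridlines: it misses every integer gridline on the y-axis.
Fitting integer coefficients to these (and the overall shape) gives p.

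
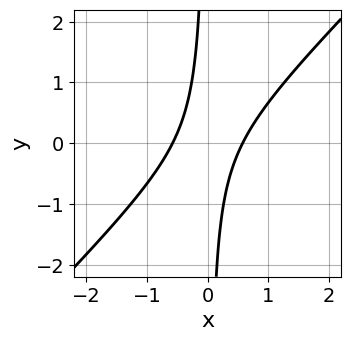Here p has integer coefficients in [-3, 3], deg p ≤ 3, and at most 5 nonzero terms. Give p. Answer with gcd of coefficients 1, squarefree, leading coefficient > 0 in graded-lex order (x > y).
3*x^2 - 3*x*y - 1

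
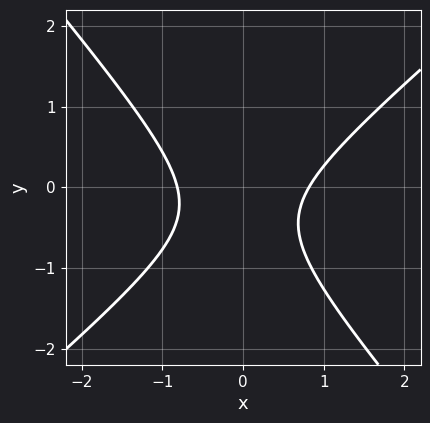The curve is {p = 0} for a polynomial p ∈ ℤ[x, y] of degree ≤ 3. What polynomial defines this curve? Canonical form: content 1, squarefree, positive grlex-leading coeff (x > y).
3*x^2 - x*y - 3*y^2 - 2*y - 2

First, the degree is 2 — a generic line meets the curve in up to 2 points.
Then, reading off the gridlines: no y-intercept at any integer in the box.
Finally, matching integer coefficients to the picture gives p.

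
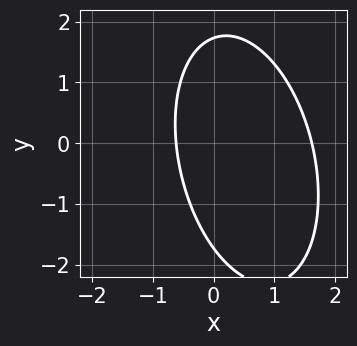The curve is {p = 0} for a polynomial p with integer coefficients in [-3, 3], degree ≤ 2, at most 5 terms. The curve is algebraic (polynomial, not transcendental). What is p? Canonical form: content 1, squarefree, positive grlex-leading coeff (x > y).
3*x^2 + x*y + y^2 - 3*x - 3

(a) deg p = 2. A generic line meets the curve in up to 2 points.
(b) Matching integer coefficients to the picture gives p.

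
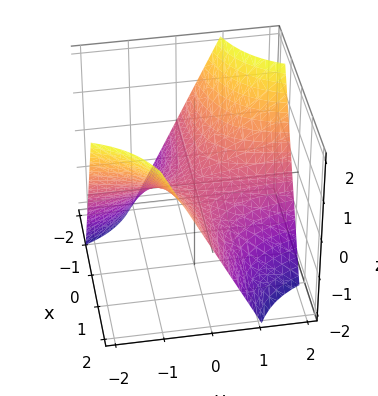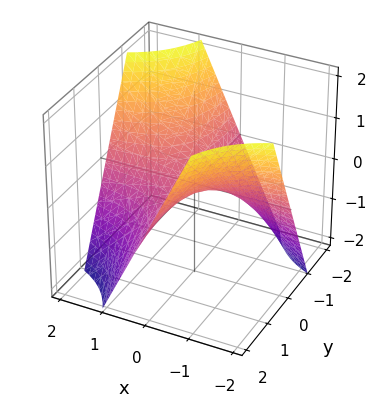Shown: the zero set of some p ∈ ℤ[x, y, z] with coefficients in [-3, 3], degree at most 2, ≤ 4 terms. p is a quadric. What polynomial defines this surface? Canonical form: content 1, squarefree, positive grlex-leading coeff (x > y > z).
x*y + z

1. deg p = 2.
2. From the visible intercepts: every point of the x-axis in the box is on the surface; one z-axis crossing is at z = 0; every point of the y-axis in the box is on the surface.
3. Putting this together gives p.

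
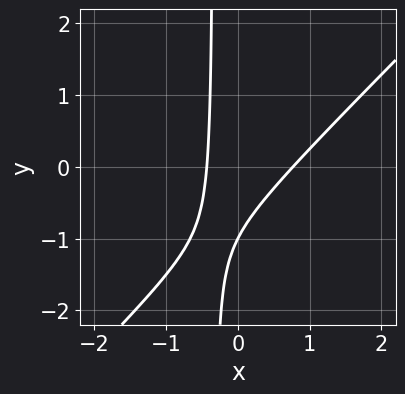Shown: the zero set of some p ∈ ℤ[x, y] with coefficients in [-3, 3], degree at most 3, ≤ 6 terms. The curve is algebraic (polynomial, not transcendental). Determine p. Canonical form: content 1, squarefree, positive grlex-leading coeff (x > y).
1. The degree is 2 — a generic line meets the curve in up to 2 points.
2. From the visible intercepts: one y-axis crossing is at y = -1.
3. Together with the visible shape, these determine p as stated.

3*x^2 - 3*x*y - x - y - 1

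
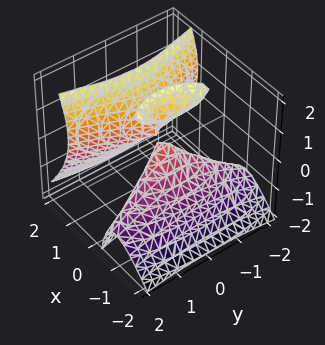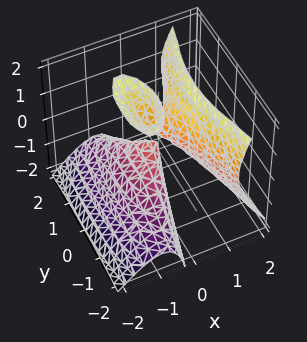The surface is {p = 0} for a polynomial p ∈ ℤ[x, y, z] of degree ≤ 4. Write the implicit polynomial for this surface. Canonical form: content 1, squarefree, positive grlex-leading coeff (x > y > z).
(a) The picture has 3 separate pieces. They look like related sheets of one shape, so recover p as a whole.
(b) The degree is 3 — a generic line meets the surface in up to 3 points.
(c) Observable constraints: one y-axis crossing is at y = 0; it crosses the x-axis at the gridline x = 0; every point of the z-axis in the box is on the surface.
(d) Assembling these constraints gives the stated polynomial.

3*x^3 - 2*x*z^2 + 3*x*z - y^2 - x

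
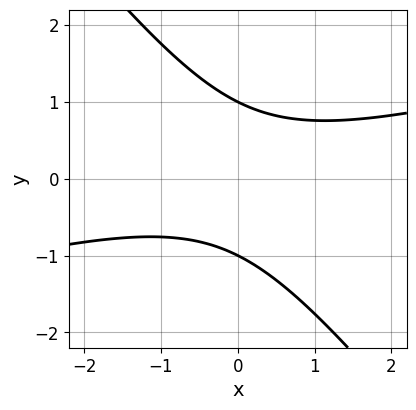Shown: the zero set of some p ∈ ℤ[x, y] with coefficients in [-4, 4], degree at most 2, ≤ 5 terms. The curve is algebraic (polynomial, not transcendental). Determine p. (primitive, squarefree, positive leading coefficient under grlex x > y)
First, deg p = 2. A generic line meets the curve in up to 2 points.
Next, checking where it meets the axes: it misses every integer gridline on the x-axis; among the integer gridlines, it crosses the y-axis at y ∈ {-1, 1}.
Finally, putting this together gives p.

x^2 - 3*x*y - 3*y^2 + 3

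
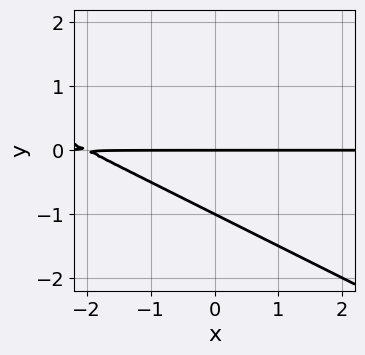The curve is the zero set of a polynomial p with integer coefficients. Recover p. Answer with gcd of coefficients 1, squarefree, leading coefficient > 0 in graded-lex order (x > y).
(a) The degree is 2 — the shape is more complex than any degree-1 curve.
(b) From the visible intercepts: among the integer gridlines, it crosses the y-axis at y ∈ {-1, 0}; the visible x-axis segment lies entirely on the curve.
(c) The integer polynomial consistent with all of this is the stated p.

x*y + 2*y^2 + 2*y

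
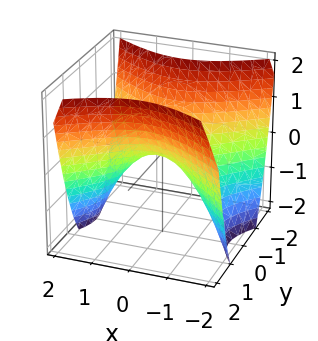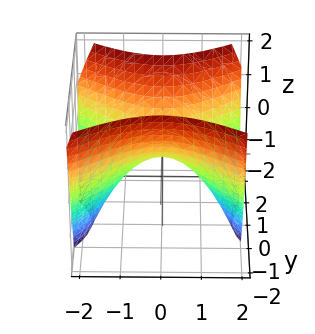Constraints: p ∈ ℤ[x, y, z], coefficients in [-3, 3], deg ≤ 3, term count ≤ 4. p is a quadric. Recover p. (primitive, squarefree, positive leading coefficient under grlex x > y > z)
2*x^2 - 3*y^2 + 3*z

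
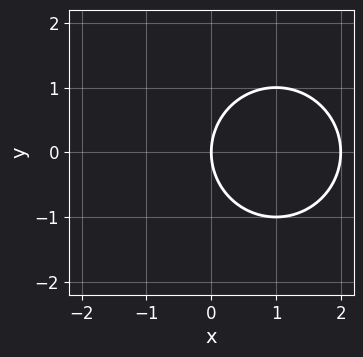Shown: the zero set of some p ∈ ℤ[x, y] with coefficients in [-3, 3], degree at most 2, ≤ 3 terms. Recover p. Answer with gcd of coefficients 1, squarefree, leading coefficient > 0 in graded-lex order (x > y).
First, the degree is 2 — the shape is more complex than any degree-1 curve.
Then, symmetries: it's symmetric under y → −y, forcing even powers of y.
Then, from the visible intercepts: the x-axis gridline crossings are at x ∈ {0, 2}; it meets the y-axis at y = 0 (among the integer gridlines).
Finally, the integer polynomial consistent with all of this is the stated p.

x^2 + y^2 - 2*x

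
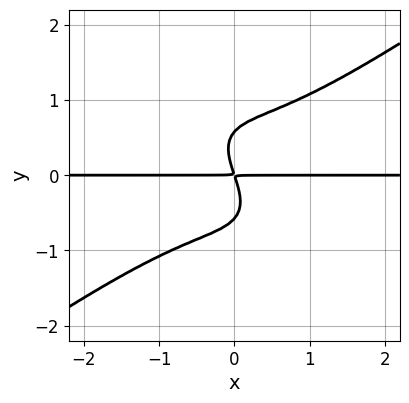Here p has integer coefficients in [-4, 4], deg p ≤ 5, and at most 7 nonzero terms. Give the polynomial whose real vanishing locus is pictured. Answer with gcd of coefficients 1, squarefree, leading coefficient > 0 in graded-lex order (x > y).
2*x^3*y - 2*x*y^3 - 3*y^4 + 3*x*y + y^2

(a) deg p = 4. A generic line meets the curve in up to 4 points.
(b) From the axis intercepts and sections: the visible x-axis segment lies entirely on the curve.
(c) Fitting integer coefficients to these (and the overall shape) gives p.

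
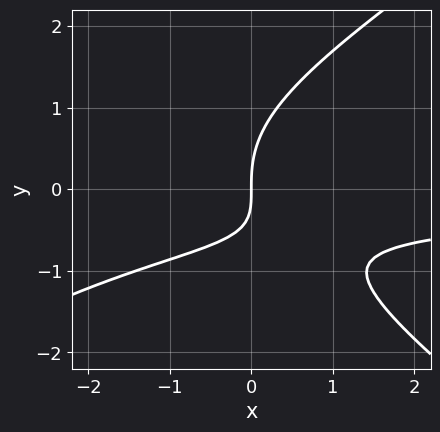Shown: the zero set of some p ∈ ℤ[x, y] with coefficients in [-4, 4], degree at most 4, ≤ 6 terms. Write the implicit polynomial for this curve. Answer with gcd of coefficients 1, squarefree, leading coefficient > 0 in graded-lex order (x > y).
x^2*y - 2*y^3 + 3*x*y + 3*x

1. Degree: no degree-2 curve has this shape, so deg p = 3.
2. From the axis intercepts and sections: it crosses the y-axis at the gridline y = 0; it crosses the x-axis at the gridline x = 0.
3. Assembling these constraints gives the stated polynomial.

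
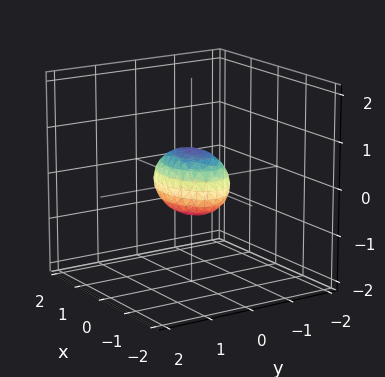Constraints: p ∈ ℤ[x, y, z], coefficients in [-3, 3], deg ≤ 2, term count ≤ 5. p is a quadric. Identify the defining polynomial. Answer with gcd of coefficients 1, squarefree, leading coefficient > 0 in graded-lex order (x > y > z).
x^2 + 2*y^2 + 2*z^2 - 1

deg p = 2.
Symmetries: mirror symmetry y ↦ −y ⇒ only even powers of y; the x ↦ −x reflection is a symmetry, so x appears only in even powers; mirror symmetry z ↦ −z ⇒ only even powers of z.
Against the integer gridlines: among the integer gridlines, it crosses the x-axis at x ∈ {-1, 1}.
Together with the visible shape, these determine p as stated.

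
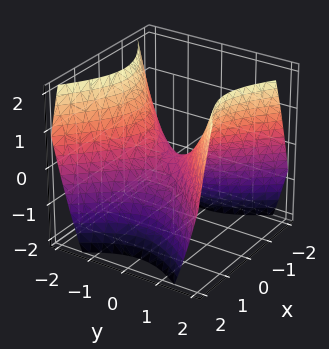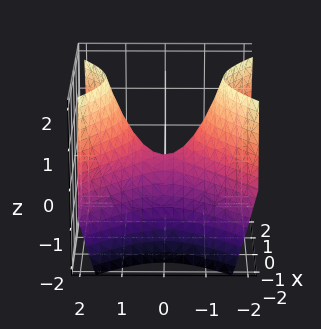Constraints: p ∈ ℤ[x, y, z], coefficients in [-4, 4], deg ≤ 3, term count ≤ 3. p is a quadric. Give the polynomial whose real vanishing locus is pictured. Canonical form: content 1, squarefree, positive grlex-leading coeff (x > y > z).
The degree is 2 — a saddle surface; a quadric.
Symmetries: the x ↦ −x reflection is a symmetry, so x appears only in even powers; mirror symmetry y ↦ −y ⇒ only even powers of y.
Against the integer gridlines: it meets the z-axis at z = 0 (among the integer gridlines); one y-axis crossing is at y = 0.
Putting this together gives p.

x^2 - y^2 + z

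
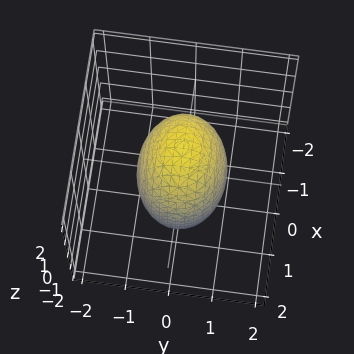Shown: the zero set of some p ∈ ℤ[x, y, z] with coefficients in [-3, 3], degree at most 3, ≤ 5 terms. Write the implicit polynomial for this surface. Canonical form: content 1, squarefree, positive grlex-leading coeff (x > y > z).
2*x^2 + 3*y^2 + z^2 - 3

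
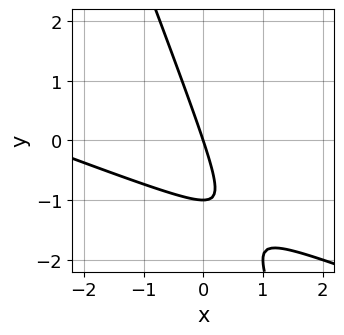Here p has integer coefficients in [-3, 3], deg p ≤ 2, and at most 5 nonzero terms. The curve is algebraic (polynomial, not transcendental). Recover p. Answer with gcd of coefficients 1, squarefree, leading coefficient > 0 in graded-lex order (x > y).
Degree: a generic line meets the curve in up to 2 points, so deg p = 2.
Reading off the gridlines: the y-axis gridline crossings are at y ∈ {-1, 0}; one x-axis crossing is at x = 0.
Matching integer coefficients to the picture gives p.

x^2 + 3*x*y + y^2 + 3*x + y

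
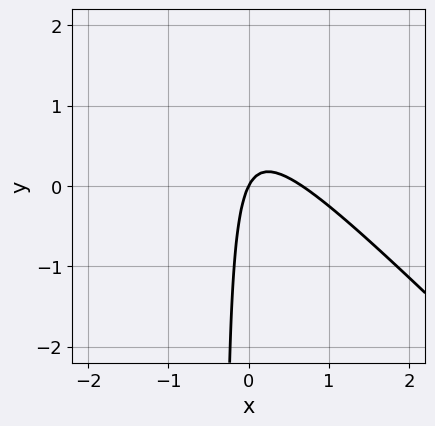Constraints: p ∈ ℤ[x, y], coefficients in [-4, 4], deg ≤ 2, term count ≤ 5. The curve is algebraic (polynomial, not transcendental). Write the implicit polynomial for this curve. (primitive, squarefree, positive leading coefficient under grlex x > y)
3*x^2 + 3*x*y - 2*x + y

(a) The degree is 2 — the shape is more complex than any degree-1 curve.
(b) From the axis intercepts and sections: one y-axis crossing is at y = 0; it crosses the x-axis at the gridline x = 0.
(c) Solving for integer coefficients yields p as stated.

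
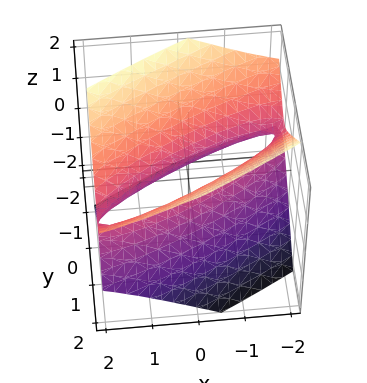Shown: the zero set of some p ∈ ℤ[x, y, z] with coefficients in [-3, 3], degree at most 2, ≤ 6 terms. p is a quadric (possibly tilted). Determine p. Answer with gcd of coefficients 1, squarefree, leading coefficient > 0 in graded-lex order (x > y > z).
x^2 - 3*x*y + 3*y^2 - 3*z^2 - 1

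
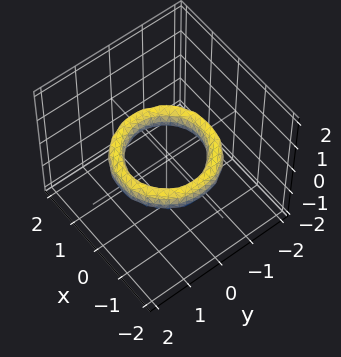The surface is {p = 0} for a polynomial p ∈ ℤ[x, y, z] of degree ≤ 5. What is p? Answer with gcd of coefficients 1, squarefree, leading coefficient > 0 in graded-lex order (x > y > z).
deg p = 4. A generic line meets the surface in up to 4 points.
Symmetry: the surface is invariant under rotation about z: p = q(x² + y², z).
Reading off the gridlines: it misses every integer gridline on the z-axis; a circular section at z = 0 has radius exactly 1; the y-axis gridline crossings are at y ∈ {-1, 1}; the x-axis gridline crossings are at x ∈ {-1, 1}.
Assembling these constraints gives the stated polynomial.

x^4 + 2*x^2*y^2 + y^4 - 3*x^2 - 3*y^2 + 2*z^2 + 2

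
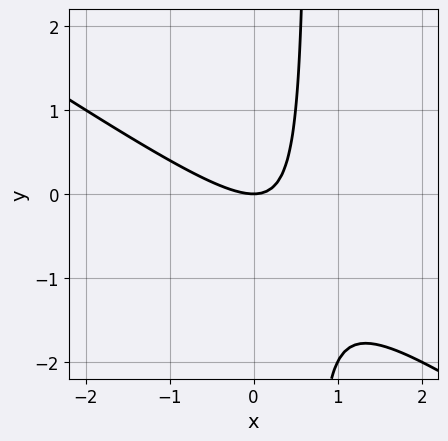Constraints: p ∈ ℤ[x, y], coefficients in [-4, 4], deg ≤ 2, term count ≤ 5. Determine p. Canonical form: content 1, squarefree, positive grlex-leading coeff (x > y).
2*x^2 + 3*x*y - 2*y

1. The degree is 2 — a generic line meets the curve in up to 2 points.
2. Against the integer gridlines: it meets the x-axis at x = 0 (among the integer gridlines); one y-axis crossing is at y = 0.
3. Putting this together gives p.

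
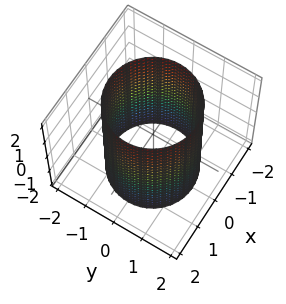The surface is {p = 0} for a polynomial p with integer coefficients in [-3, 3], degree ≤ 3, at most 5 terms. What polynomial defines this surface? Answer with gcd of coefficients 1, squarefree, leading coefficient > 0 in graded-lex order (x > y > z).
x^2 + y^2 - 2

(a) The degree is 2 — constant cross-section along one axis; a quadric.
(b) Symmetries: mirror symmetry z ↦ −z ⇒ only even powers of z; the surface is invariant under rotation about z: p = q(x² + y², z).
(c) From the axis intercepts and sections: no z-intercept at any integer in the box; a circular section at z = 0 has radius between 1 and 2.
(d) These observations pin down the coefficients.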